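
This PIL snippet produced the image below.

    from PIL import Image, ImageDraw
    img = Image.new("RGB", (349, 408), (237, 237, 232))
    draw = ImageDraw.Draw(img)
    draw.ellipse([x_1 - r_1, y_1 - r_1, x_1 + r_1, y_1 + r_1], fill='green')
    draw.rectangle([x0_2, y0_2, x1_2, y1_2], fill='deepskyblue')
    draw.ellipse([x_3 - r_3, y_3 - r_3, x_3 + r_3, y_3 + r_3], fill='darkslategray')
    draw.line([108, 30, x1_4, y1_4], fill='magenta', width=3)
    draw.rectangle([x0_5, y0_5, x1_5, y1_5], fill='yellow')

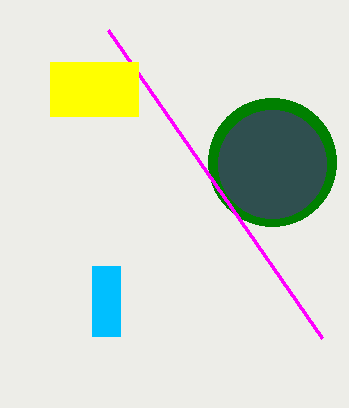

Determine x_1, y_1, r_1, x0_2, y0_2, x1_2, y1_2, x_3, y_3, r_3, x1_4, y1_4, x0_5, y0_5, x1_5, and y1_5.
x_1 = 272, y_1 = 162, r_1 = 64, x0_2 = 92, y0_2 = 266, x1_2 = 120, y1_2 = 336, x_3 = 272, y_3 = 164, r_3 = 54, x1_4 = 322, y1_4 = 338, x0_5 = 50, y0_5 = 62, x1_5 = 138, y1_5 = 116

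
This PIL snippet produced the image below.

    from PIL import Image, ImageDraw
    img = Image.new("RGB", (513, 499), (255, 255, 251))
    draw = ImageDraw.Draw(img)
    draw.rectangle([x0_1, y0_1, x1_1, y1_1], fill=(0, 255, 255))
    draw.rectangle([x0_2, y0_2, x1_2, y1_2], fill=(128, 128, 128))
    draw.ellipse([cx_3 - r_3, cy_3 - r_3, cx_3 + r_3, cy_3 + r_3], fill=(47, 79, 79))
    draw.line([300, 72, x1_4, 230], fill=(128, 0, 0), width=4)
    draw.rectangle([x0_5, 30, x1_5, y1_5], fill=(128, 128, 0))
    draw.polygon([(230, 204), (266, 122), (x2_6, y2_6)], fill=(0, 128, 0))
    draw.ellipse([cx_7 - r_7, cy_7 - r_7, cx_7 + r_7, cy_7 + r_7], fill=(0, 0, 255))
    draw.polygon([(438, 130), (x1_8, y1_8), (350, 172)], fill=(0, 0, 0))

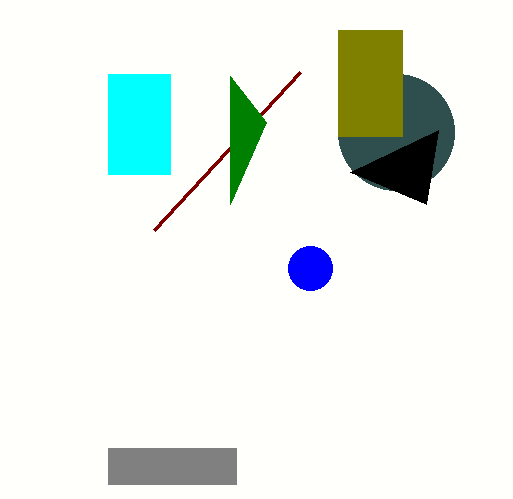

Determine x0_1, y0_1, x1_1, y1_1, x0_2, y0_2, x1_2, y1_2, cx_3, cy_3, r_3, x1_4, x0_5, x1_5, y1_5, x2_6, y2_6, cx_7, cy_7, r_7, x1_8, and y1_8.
x0_1 = 108
y0_1 = 74
x1_1 = 170
y1_1 = 174
x0_2 = 108
y0_2 = 448
x1_2 = 236
y1_2 = 484
cx_3 = 396
cy_3 = 132
r_3 = 58
x1_4 = 154
x0_5 = 338
x1_5 = 402
y1_5 = 136
x2_6 = 230
y2_6 = 76
cx_7 = 310
cy_7 = 268
r_7 = 22
x1_8 = 426
y1_8 = 204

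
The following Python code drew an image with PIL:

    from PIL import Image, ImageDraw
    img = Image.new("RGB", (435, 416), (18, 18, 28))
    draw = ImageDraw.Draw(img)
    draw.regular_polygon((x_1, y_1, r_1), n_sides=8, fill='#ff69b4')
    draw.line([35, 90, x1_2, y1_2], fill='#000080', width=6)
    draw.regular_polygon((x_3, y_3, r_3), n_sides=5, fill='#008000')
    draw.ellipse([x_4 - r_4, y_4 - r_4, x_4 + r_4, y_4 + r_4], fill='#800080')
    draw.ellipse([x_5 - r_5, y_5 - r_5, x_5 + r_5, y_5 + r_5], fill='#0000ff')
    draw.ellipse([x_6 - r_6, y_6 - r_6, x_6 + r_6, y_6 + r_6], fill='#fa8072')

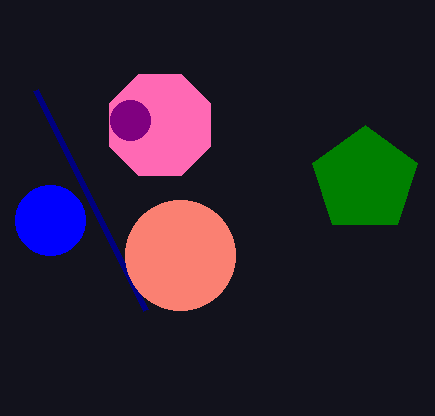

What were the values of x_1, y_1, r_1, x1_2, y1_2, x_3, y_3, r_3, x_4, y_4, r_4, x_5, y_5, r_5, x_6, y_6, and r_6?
x_1 = 160
y_1 = 125
r_1 = 55
x1_2 = 145
y1_2 = 310
x_3 = 365
y_3 = 180
r_3 = 55
x_4 = 130
y_4 = 120
r_4 = 20
x_5 = 50
y_5 = 220
r_5 = 35
x_6 = 180
y_6 = 255
r_6 = 55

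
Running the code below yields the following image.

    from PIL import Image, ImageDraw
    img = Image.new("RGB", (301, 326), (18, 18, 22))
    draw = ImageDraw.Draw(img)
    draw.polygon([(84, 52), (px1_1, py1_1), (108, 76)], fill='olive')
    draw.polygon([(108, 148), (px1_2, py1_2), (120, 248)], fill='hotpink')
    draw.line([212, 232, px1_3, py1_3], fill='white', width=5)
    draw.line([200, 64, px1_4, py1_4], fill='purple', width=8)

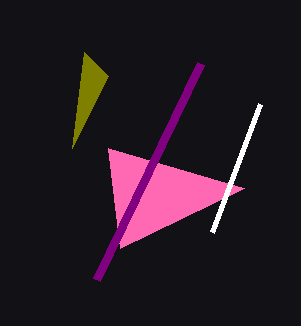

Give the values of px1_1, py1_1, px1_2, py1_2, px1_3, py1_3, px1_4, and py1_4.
px1_1 = 72, py1_1 = 148, px1_2 = 244, py1_2 = 188, px1_3 = 260, py1_3 = 104, px1_4 = 96, py1_4 = 280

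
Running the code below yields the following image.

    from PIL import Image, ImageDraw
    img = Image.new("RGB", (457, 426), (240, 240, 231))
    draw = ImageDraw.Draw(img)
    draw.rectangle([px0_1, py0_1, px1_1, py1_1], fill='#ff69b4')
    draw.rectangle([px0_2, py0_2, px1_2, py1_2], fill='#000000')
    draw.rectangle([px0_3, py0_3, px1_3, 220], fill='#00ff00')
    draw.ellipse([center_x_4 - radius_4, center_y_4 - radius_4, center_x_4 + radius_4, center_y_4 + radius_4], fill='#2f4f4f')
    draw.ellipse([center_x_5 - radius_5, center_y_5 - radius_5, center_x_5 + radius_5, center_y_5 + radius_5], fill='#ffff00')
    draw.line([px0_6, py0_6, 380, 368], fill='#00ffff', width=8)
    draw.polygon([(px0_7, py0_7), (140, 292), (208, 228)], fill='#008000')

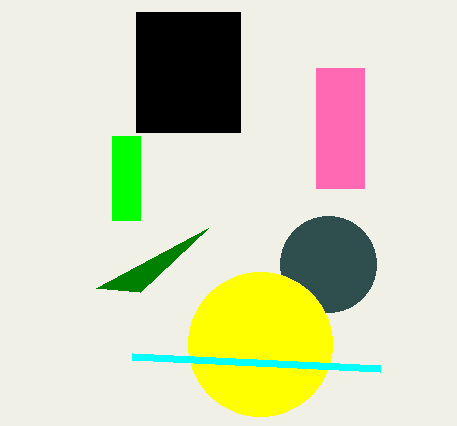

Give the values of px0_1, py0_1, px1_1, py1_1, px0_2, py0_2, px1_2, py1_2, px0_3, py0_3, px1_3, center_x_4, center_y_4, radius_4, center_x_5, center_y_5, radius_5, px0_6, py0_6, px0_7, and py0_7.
px0_1 = 316
py0_1 = 68
px1_1 = 364
py1_1 = 188
px0_2 = 136
py0_2 = 12
px1_2 = 240
py1_2 = 132
px0_3 = 112
py0_3 = 136
px1_3 = 140
center_x_4 = 328
center_y_4 = 264
radius_4 = 48
center_x_5 = 260
center_y_5 = 344
radius_5 = 72
px0_6 = 132
py0_6 = 356
px0_7 = 96
py0_7 = 288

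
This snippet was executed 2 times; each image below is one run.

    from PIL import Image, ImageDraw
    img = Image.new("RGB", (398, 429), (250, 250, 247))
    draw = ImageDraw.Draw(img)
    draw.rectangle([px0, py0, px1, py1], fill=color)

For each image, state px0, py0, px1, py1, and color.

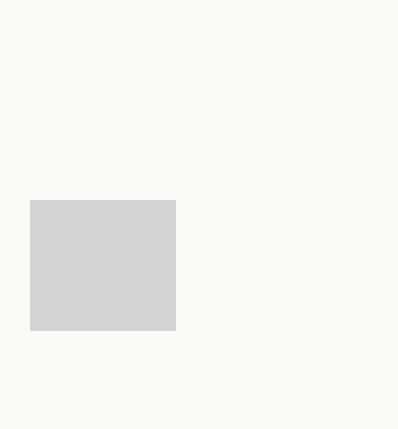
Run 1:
px0 = 30
py0 = 200
px1 = 175
py1 = 330
color = 'lightgray'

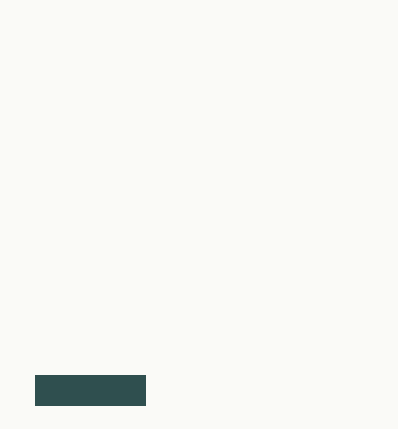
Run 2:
px0 = 35, py0 = 375, px1 = 145, py1 = 405, color = 'darkslategray'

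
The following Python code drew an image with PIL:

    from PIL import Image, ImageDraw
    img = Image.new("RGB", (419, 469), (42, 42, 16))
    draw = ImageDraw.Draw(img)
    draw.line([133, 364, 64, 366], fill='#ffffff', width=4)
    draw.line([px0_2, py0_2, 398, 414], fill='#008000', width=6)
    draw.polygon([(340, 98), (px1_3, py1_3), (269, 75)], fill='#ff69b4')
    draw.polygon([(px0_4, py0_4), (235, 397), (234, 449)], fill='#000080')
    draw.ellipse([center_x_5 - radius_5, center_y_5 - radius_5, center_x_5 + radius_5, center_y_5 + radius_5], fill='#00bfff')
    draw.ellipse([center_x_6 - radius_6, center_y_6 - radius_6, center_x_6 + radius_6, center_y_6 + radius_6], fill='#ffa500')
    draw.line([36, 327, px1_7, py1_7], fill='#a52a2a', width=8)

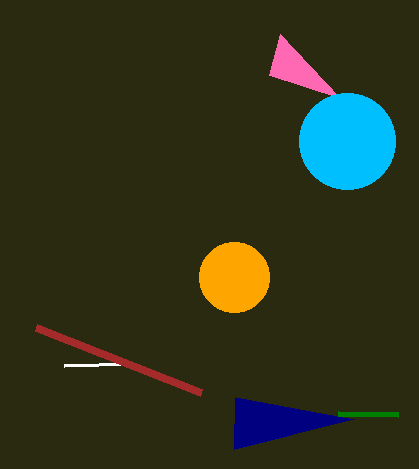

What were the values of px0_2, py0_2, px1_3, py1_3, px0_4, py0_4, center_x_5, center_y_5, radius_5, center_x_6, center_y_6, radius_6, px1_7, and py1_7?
px0_2 = 338
py0_2 = 413
px1_3 = 280
py1_3 = 34
px0_4 = 353
py0_4 = 419
center_x_5 = 347
center_y_5 = 141
radius_5 = 48
center_x_6 = 234
center_y_6 = 277
radius_6 = 35
px1_7 = 201
py1_7 = 392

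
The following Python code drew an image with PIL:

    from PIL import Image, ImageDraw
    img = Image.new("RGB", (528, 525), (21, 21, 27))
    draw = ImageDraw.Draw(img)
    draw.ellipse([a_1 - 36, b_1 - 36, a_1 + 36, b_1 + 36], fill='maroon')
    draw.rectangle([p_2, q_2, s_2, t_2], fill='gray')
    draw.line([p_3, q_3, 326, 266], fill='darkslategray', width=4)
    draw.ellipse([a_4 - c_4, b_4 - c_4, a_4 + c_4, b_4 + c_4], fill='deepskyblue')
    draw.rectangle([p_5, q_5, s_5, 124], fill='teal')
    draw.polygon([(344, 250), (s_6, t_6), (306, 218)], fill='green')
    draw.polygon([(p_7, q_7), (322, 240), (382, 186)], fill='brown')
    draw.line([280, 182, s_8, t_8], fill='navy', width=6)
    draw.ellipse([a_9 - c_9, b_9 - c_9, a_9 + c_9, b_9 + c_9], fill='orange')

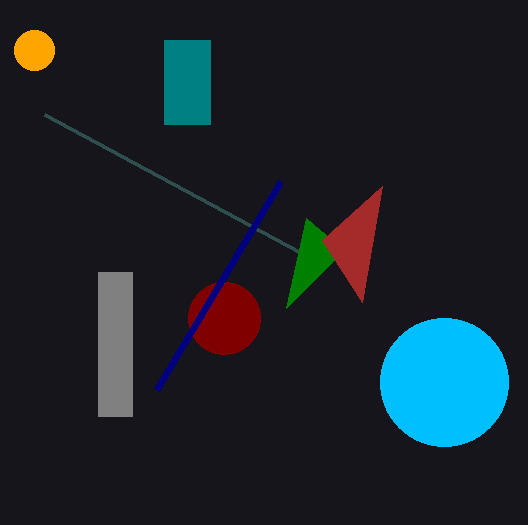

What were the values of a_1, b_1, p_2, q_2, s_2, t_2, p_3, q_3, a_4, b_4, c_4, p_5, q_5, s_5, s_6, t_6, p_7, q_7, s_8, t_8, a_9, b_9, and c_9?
a_1 = 224; b_1 = 318; p_2 = 98; q_2 = 272; s_2 = 132; t_2 = 416; p_3 = 44; q_3 = 114; a_4 = 444; b_4 = 382; c_4 = 64; p_5 = 164; q_5 = 40; s_5 = 210; s_6 = 286; t_6 = 308; p_7 = 362; q_7 = 302; s_8 = 156; t_8 = 390; a_9 = 34; b_9 = 50; c_9 = 20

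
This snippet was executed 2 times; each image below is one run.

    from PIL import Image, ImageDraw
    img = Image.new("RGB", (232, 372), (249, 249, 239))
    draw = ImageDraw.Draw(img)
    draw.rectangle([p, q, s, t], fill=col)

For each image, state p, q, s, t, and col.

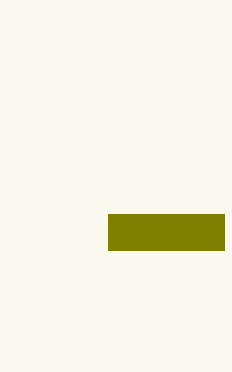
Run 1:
p = 108; q = 214; s = 224; t = 250; col = 'olive'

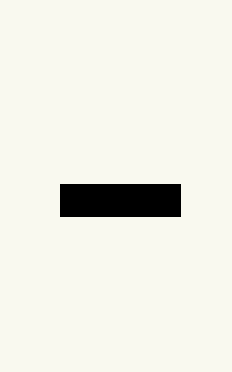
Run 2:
p = 60, q = 184, s = 180, t = 216, col = 'black'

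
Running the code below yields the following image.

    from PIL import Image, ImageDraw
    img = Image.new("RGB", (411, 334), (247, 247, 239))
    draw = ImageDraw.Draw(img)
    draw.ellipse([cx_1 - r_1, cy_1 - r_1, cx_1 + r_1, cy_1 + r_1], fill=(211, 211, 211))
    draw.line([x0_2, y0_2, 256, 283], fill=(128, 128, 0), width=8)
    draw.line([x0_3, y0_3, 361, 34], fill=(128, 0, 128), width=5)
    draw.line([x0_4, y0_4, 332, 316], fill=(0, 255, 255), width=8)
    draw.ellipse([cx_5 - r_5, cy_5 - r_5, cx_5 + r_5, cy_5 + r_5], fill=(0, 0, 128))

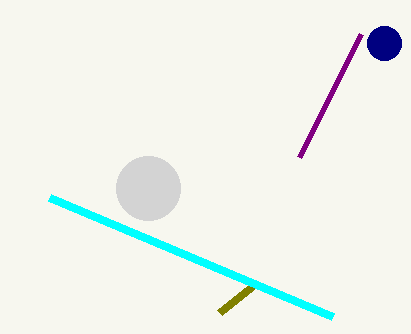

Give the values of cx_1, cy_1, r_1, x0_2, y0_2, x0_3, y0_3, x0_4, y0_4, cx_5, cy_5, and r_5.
cx_1 = 148; cy_1 = 188; r_1 = 32; x0_2 = 220; y0_2 = 312; x0_3 = 299; y0_3 = 157; x0_4 = 49; y0_4 = 197; cx_5 = 384; cy_5 = 43; r_5 = 17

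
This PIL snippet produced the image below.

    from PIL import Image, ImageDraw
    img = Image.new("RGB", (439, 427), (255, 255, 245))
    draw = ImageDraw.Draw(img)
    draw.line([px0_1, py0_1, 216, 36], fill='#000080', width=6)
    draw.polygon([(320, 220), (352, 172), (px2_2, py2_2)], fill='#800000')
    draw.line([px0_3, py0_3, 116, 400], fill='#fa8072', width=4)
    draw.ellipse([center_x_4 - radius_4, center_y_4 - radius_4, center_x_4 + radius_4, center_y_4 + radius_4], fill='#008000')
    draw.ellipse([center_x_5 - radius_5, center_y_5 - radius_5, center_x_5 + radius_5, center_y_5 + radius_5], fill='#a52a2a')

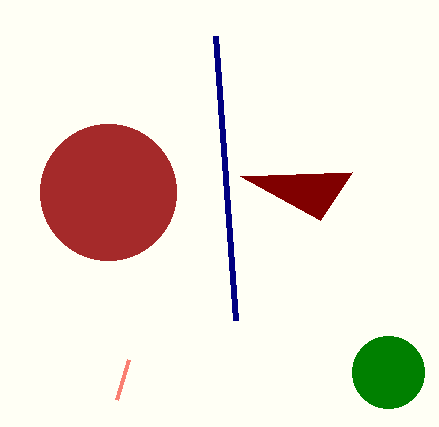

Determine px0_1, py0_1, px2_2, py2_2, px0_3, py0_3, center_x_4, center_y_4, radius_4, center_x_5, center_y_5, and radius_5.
px0_1 = 236
py0_1 = 320
px2_2 = 240
py2_2 = 176
px0_3 = 128
py0_3 = 360
center_x_4 = 388
center_y_4 = 372
radius_4 = 36
center_x_5 = 108
center_y_5 = 192
radius_5 = 68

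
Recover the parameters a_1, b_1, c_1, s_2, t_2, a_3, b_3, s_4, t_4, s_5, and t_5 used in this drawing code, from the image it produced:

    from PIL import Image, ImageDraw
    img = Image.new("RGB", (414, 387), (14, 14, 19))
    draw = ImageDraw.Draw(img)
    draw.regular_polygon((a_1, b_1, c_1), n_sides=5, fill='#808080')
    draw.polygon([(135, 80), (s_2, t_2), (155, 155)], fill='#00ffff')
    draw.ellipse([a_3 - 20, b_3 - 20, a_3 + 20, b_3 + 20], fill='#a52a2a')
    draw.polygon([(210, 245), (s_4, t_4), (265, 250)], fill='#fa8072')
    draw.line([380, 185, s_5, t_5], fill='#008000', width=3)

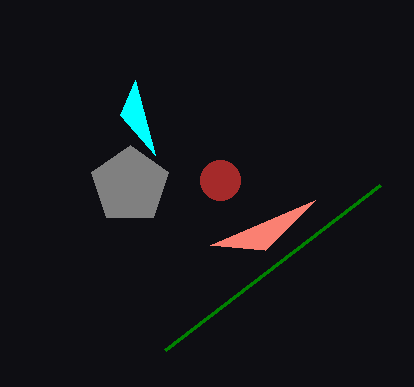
a_1 = 130; b_1 = 185; c_1 = 40; s_2 = 120; t_2 = 115; a_3 = 220; b_3 = 180; s_4 = 315; t_4 = 200; s_5 = 165; t_5 = 350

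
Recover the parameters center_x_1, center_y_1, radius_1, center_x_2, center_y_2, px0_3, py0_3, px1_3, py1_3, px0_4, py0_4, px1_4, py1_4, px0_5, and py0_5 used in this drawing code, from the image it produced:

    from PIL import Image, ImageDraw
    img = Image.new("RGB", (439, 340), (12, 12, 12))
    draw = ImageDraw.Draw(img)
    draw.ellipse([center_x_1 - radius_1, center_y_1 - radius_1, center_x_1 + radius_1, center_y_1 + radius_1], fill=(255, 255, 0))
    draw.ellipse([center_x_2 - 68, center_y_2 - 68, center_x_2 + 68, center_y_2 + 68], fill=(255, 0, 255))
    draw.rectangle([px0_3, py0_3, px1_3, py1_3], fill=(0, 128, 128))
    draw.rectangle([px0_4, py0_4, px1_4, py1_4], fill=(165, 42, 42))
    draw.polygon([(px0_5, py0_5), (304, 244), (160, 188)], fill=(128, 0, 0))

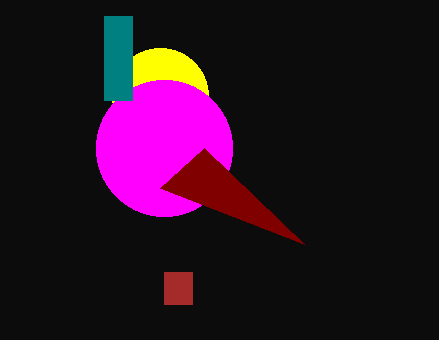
center_x_1 = 160; center_y_1 = 96; radius_1 = 48; center_x_2 = 164; center_y_2 = 148; px0_3 = 104; py0_3 = 16; px1_3 = 132; py1_3 = 100; px0_4 = 164; py0_4 = 272; px1_4 = 192; py1_4 = 304; px0_5 = 204; py0_5 = 148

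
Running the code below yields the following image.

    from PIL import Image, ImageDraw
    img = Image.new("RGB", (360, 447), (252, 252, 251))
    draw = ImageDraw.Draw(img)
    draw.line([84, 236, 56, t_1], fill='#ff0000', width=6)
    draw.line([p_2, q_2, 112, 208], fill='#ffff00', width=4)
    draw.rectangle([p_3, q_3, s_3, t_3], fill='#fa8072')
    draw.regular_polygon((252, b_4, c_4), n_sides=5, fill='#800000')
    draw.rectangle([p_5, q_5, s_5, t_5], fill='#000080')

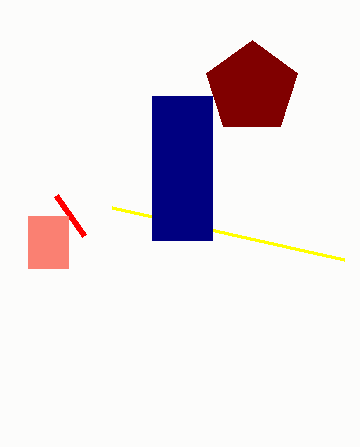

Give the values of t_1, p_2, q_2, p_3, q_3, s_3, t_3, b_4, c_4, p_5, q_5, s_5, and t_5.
t_1 = 196
p_2 = 344
q_2 = 260
p_3 = 28
q_3 = 216
s_3 = 68
t_3 = 268
b_4 = 88
c_4 = 48
p_5 = 152
q_5 = 96
s_5 = 212
t_5 = 240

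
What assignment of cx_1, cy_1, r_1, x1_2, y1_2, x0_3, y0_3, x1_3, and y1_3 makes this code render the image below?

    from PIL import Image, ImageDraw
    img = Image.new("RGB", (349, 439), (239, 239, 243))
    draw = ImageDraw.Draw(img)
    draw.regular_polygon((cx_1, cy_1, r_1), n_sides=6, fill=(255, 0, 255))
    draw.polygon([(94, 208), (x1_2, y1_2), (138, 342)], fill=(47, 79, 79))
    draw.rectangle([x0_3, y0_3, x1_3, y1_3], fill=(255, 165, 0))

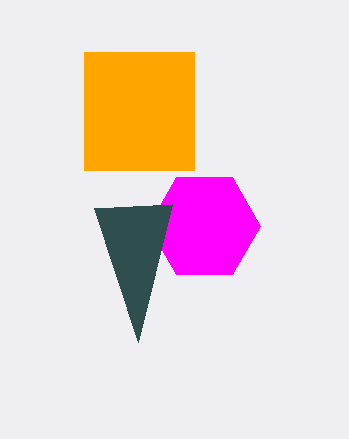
cx_1 = 204; cy_1 = 226; r_1 = 56; x1_2 = 172; y1_2 = 204; x0_3 = 84; y0_3 = 52; x1_3 = 194; y1_3 = 170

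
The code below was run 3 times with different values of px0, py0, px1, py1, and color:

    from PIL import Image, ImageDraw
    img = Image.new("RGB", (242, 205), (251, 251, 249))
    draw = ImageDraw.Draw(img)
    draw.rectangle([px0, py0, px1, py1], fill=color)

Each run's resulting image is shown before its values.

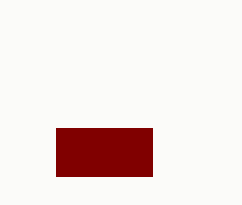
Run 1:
px0 = 56
py0 = 128
px1 = 152
py1 = 176
color = 'maroon'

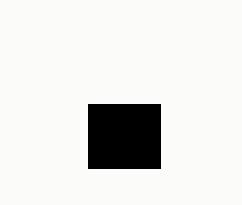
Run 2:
px0 = 88, py0 = 104, px1 = 160, py1 = 168, color = 'black'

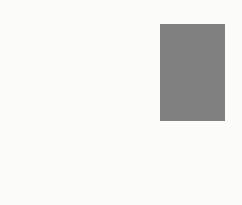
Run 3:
px0 = 160, py0 = 24, px1 = 224, py1 = 120, color = 'gray'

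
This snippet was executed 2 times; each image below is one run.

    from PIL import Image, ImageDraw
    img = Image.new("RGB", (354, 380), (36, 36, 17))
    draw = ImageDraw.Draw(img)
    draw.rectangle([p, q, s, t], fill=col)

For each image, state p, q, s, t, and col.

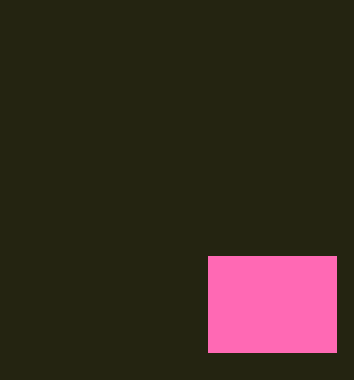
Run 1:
p = 208, q = 256, s = 336, t = 352, col = 'hotpink'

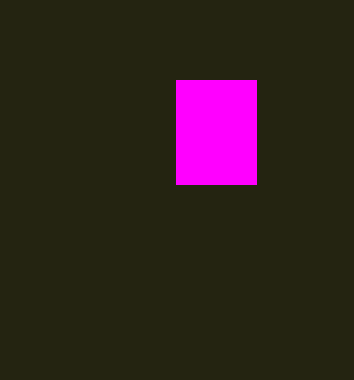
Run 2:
p = 176; q = 80; s = 256; t = 184; col = 'magenta'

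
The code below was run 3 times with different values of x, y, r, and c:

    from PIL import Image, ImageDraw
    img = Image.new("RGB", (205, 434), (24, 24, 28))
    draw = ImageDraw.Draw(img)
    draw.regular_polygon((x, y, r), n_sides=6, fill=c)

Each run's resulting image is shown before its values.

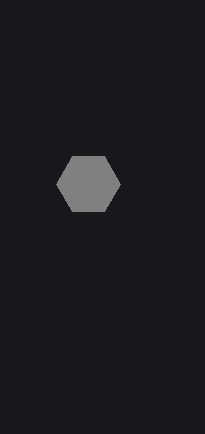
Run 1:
x = 88, y = 184, r = 32, c = 'gray'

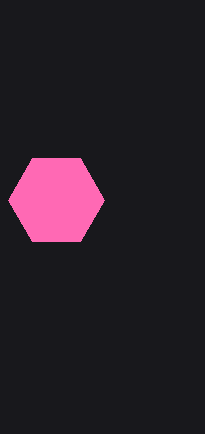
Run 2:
x = 56, y = 200, r = 48, c = 'hotpink'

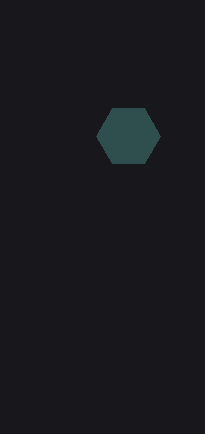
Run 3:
x = 128
y = 136
r = 32
c = 'darkslategray'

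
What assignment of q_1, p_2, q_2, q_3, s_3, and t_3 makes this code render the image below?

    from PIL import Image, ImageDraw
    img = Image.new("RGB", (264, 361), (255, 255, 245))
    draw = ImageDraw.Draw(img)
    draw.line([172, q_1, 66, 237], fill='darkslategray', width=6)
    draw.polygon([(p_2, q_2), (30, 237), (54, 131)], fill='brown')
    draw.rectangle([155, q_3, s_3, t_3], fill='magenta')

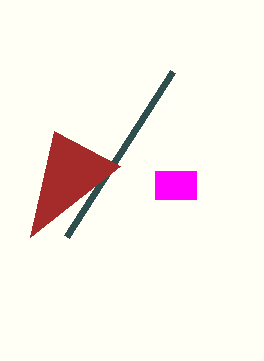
q_1 = 72, p_2 = 120, q_2 = 166, q_3 = 171, s_3 = 196, t_3 = 199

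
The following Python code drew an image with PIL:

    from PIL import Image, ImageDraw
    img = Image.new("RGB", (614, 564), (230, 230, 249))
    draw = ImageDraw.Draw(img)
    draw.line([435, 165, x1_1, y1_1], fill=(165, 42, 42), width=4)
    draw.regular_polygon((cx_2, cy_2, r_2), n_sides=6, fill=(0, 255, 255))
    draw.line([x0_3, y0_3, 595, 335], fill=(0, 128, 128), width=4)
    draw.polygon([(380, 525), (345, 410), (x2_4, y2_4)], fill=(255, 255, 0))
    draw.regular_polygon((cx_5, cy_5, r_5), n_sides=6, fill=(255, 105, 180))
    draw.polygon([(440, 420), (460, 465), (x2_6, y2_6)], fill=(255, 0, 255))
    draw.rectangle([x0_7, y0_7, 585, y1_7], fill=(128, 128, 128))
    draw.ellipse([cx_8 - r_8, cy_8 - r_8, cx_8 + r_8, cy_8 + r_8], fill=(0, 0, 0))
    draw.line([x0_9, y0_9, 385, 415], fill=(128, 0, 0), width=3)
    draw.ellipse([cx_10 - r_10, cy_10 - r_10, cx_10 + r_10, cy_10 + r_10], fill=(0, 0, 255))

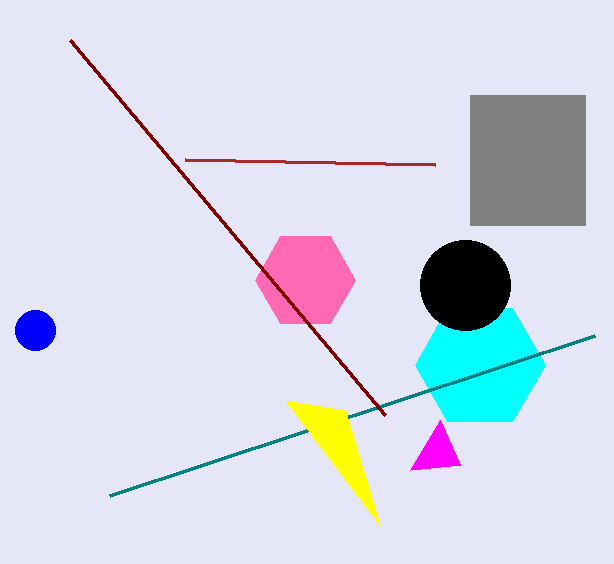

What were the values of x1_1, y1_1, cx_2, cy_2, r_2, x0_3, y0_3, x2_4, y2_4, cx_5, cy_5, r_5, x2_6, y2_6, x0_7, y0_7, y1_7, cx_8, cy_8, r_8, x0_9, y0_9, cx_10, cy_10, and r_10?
x1_1 = 185
y1_1 = 160
cx_2 = 480
cy_2 = 365
r_2 = 65
x0_3 = 110
y0_3 = 495
x2_4 = 285
y2_4 = 400
cx_5 = 305
cy_5 = 280
r_5 = 50
x2_6 = 410
y2_6 = 470
x0_7 = 470
y0_7 = 95
y1_7 = 225
cx_8 = 465
cy_8 = 285
r_8 = 45
x0_9 = 70
y0_9 = 40
cx_10 = 35
cy_10 = 330
r_10 = 20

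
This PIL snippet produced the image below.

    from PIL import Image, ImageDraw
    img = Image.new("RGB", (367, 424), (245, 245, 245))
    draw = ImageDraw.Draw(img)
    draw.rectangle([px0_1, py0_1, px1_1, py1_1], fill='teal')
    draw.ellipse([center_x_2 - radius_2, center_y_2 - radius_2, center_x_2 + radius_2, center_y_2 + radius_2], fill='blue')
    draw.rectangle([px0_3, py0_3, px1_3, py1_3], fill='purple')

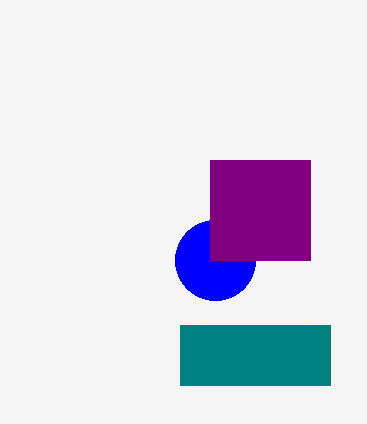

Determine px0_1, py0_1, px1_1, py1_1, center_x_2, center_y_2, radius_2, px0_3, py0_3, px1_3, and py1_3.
px0_1 = 180, py0_1 = 325, px1_1 = 330, py1_1 = 385, center_x_2 = 215, center_y_2 = 260, radius_2 = 40, px0_3 = 210, py0_3 = 160, px1_3 = 310, py1_3 = 260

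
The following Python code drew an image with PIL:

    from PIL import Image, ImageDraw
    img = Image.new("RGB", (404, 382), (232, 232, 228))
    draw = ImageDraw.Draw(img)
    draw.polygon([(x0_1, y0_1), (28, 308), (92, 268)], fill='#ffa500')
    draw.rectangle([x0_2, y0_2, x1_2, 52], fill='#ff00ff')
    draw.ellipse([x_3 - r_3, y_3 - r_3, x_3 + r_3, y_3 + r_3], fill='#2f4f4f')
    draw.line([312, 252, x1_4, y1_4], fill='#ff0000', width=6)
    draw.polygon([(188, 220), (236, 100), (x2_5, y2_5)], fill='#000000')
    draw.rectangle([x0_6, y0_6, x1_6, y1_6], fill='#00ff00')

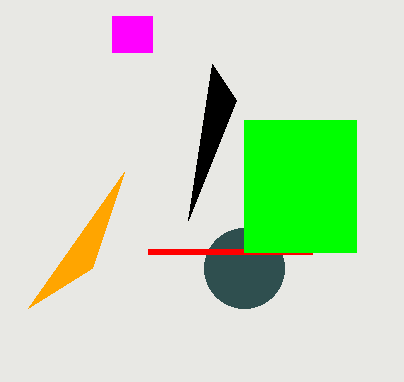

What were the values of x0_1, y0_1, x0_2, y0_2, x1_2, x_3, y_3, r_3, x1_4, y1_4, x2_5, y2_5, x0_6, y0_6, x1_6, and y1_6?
x0_1 = 124
y0_1 = 172
x0_2 = 112
y0_2 = 16
x1_2 = 152
x_3 = 244
y_3 = 268
r_3 = 40
x1_4 = 148
y1_4 = 252
x2_5 = 212
y2_5 = 64
x0_6 = 244
y0_6 = 120
x1_6 = 356
y1_6 = 252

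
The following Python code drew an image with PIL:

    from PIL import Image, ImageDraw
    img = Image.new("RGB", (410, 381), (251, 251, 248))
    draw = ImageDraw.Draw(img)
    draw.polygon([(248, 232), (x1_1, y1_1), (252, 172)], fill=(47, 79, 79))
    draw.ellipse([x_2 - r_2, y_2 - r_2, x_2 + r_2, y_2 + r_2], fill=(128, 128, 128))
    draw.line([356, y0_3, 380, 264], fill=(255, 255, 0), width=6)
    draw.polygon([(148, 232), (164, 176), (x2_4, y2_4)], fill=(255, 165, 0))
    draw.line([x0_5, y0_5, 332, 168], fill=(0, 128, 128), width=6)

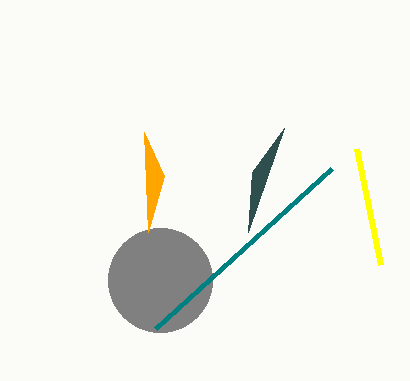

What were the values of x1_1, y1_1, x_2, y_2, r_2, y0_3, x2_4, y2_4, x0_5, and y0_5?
x1_1 = 284
y1_1 = 128
x_2 = 160
y_2 = 280
r_2 = 52
y0_3 = 148
x2_4 = 144
y2_4 = 132
x0_5 = 156
y0_5 = 328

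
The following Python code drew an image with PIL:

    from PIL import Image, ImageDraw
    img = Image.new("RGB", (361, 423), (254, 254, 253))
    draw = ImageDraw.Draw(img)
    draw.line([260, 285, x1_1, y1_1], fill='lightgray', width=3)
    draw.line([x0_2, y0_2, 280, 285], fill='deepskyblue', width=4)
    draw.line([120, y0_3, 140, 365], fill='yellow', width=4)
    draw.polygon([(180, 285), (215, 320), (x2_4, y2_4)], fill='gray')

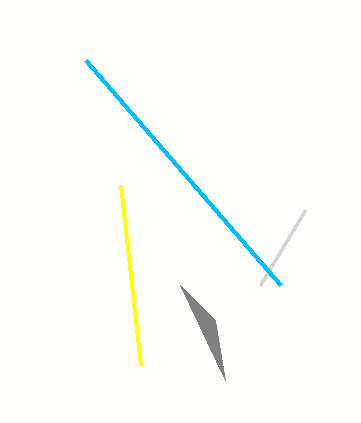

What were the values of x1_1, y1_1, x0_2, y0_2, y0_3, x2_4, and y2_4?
x1_1 = 305; y1_1 = 210; x0_2 = 85; y0_2 = 60; y0_3 = 185; x2_4 = 225; y2_4 = 380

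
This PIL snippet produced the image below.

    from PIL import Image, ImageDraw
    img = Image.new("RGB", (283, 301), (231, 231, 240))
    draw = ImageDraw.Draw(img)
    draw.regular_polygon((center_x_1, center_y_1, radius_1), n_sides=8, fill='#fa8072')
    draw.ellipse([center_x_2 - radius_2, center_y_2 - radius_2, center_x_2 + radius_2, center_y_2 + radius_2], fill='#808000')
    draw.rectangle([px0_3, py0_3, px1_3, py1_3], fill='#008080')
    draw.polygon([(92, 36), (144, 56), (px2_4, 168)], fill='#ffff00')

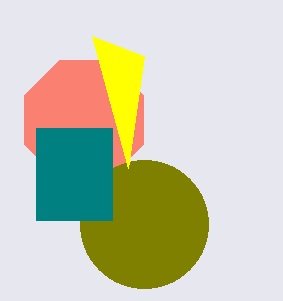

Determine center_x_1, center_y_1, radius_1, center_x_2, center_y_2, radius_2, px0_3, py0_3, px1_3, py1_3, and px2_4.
center_x_1 = 84, center_y_1 = 120, radius_1 = 64, center_x_2 = 144, center_y_2 = 224, radius_2 = 64, px0_3 = 36, py0_3 = 128, px1_3 = 112, py1_3 = 220, px2_4 = 128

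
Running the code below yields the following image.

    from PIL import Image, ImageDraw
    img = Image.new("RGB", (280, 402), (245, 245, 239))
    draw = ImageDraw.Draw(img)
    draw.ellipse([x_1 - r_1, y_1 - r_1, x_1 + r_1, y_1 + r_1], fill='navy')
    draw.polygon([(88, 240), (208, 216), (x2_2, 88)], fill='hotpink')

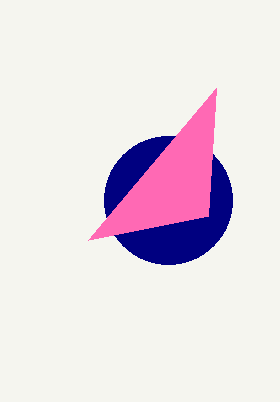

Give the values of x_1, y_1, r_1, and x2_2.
x_1 = 168, y_1 = 200, r_1 = 64, x2_2 = 216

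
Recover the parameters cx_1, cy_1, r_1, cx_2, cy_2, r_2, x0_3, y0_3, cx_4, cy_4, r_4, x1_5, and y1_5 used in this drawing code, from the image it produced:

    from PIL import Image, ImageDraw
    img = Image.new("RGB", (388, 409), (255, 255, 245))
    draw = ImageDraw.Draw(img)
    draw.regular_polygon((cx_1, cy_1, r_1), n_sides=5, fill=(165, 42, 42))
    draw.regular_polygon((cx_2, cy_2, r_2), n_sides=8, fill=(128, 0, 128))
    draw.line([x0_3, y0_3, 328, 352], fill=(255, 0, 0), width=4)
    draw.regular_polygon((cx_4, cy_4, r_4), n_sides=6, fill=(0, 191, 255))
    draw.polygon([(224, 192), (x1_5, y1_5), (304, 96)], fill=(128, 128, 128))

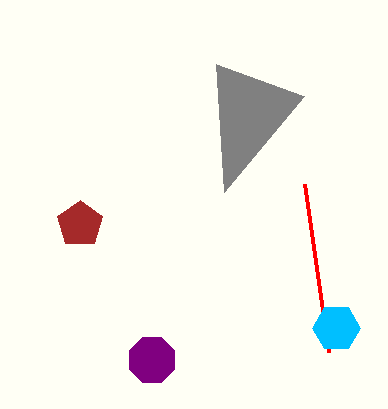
cx_1 = 80
cy_1 = 224
r_1 = 24
cx_2 = 152
cy_2 = 360
r_2 = 24
x0_3 = 304
y0_3 = 184
cx_4 = 336
cy_4 = 328
r_4 = 24
x1_5 = 216
y1_5 = 64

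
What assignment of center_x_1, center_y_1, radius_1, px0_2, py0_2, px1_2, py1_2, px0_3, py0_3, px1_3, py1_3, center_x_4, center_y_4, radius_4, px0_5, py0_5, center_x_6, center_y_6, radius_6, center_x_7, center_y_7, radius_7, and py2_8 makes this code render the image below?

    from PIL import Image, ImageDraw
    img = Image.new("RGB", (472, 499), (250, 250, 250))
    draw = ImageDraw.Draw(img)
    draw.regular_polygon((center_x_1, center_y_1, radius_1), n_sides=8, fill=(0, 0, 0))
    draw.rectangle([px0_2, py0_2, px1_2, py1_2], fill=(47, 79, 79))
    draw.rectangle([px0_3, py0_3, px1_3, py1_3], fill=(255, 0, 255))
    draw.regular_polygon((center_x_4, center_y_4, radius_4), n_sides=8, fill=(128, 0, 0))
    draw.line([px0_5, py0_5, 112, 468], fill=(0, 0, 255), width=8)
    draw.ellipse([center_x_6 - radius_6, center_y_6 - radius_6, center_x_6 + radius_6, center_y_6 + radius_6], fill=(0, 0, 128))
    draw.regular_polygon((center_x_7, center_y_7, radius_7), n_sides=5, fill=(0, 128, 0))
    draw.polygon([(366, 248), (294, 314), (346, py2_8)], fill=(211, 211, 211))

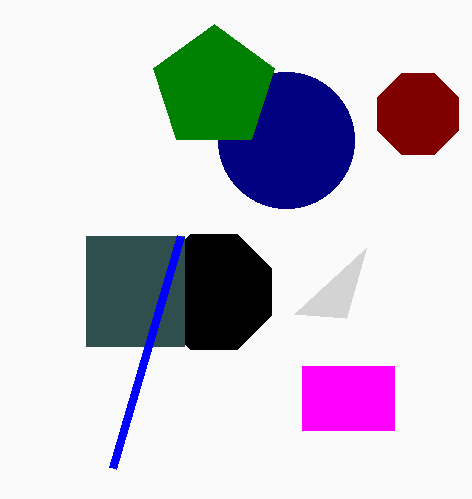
center_x_1 = 214, center_y_1 = 292, radius_1 = 62, px0_2 = 86, py0_2 = 236, px1_2 = 184, py1_2 = 346, px0_3 = 302, py0_3 = 366, px1_3 = 394, py1_3 = 430, center_x_4 = 418, center_y_4 = 114, radius_4 = 44, px0_5 = 180, py0_5 = 236, center_x_6 = 286, center_y_6 = 140, radius_6 = 68, center_x_7 = 214, center_y_7 = 88, radius_7 = 64, py2_8 = 318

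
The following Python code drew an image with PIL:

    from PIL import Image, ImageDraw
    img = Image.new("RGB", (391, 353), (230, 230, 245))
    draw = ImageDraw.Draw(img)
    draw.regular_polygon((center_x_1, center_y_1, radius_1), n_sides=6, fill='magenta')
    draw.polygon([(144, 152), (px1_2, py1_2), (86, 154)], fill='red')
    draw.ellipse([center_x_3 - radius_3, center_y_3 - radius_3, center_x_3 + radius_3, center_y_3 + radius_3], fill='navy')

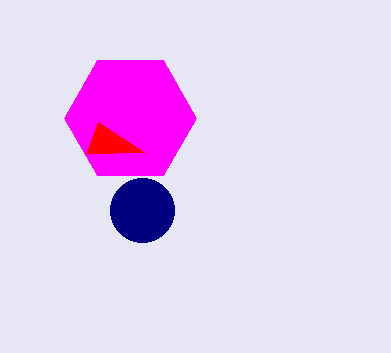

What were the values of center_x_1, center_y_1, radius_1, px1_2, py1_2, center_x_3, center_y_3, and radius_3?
center_x_1 = 130; center_y_1 = 118; radius_1 = 66; px1_2 = 98; py1_2 = 122; center_x_3 = 142; center_y_3 = 210; radius_3 = 32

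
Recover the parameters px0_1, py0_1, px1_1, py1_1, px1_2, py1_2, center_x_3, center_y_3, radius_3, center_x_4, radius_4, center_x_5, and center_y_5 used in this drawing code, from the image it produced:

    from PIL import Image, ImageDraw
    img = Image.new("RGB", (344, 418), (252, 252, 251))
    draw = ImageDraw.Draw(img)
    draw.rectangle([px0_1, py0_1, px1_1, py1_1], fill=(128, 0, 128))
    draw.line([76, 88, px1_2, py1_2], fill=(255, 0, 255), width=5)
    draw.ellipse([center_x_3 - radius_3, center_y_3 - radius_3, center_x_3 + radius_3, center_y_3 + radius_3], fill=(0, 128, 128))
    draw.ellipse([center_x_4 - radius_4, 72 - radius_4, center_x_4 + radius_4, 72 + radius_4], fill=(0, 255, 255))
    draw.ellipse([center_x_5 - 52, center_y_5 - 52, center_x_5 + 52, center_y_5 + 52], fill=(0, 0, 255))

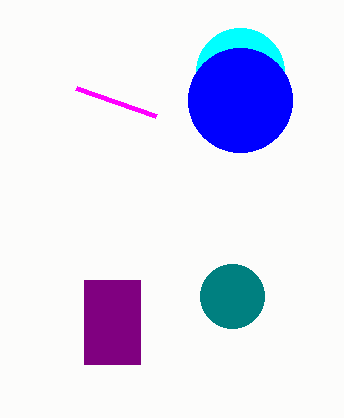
px0_1 = 84; py0_1 = 280; px1_1 = 140; py1_1 = 364; px1_2 = 156; py1_2 = 116; center_x_3 = 232; center_y_3 = 296; radius_3 = 32; center_x_4 = 240; radius_4 = 44; center_x_5 = 240; center_y_5 = 100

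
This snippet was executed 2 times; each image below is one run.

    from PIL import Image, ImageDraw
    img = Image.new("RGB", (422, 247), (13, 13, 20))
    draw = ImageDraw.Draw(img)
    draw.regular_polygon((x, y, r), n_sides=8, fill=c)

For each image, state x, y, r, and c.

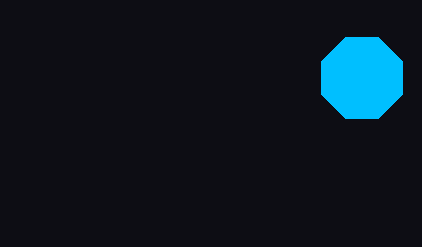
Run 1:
x = 362
y = 78
r = 44
c = 'deepskyblue'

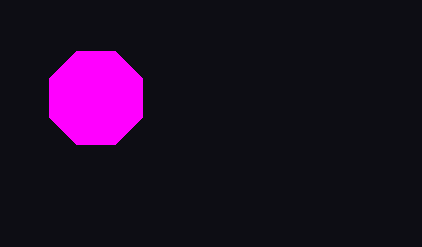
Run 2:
x = 96, y = 98, r = 50, c = 'magenta'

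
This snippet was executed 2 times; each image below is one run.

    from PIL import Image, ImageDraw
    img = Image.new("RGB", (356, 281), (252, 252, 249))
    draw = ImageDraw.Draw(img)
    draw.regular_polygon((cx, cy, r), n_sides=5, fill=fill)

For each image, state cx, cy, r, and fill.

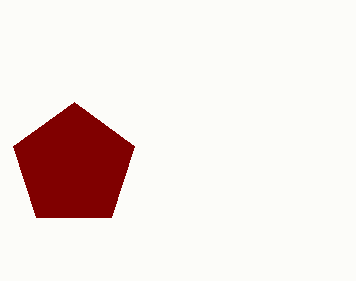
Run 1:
cx = 74
cy = 166
r = 64
fill = 'maroon'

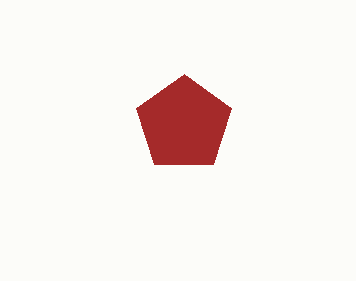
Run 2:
cx = 184, cy = 124, r = 50, fill = 'brown'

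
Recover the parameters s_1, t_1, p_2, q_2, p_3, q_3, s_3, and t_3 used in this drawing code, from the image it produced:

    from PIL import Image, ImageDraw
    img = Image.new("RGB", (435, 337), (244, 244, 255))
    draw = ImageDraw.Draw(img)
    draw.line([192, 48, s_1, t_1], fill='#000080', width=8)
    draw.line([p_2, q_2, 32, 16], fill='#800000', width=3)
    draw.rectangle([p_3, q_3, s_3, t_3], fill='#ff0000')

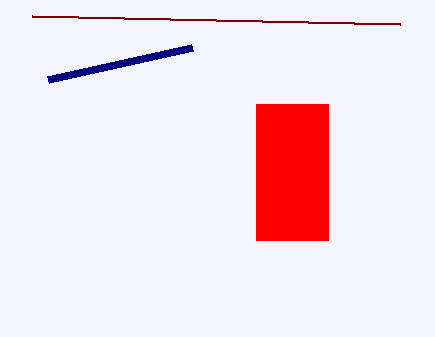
s_1 = 48, t_1 = 80, p_2 = 400, q_2 = 24, p_3 = 256, q_3 = 104, s_3 = 328, t_3 = 240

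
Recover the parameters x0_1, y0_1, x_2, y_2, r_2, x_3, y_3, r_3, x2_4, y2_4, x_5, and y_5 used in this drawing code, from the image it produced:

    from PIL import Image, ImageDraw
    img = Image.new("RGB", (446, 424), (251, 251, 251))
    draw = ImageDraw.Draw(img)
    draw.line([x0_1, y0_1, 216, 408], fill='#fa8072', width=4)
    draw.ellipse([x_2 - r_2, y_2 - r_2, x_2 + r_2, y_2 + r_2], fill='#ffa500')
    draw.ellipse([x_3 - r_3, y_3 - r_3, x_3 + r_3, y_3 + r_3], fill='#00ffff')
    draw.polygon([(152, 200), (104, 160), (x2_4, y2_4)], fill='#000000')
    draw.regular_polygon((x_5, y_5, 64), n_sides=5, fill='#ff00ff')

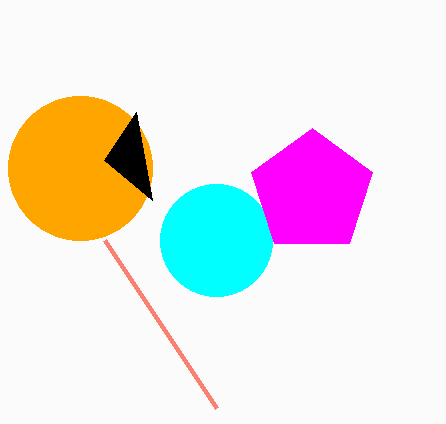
x0_1 = 104; y0_1 = 240; x_2 = 80; y_2 = 168; r_2 = 72; x_3 = 216; y_3 = 240; r_3 = 56; x2_4 = 136; y2_4 = 112; x_5 = 312; y_5 = 192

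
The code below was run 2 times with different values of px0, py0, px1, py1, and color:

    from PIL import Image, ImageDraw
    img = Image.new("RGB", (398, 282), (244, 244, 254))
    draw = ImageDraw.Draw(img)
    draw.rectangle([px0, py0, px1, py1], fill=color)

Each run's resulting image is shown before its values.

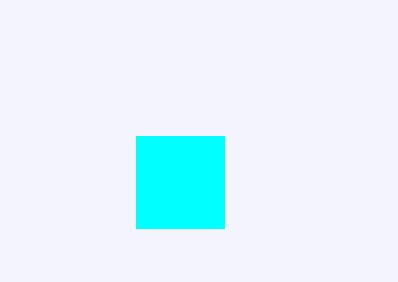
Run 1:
px0 = 136; py0 = 136; px1 = 224; py1 = 228; color = 'cyan'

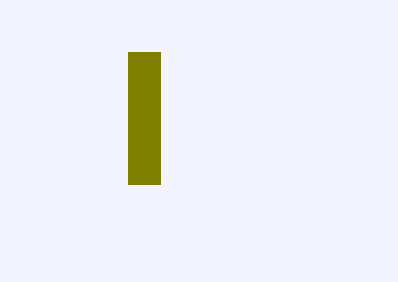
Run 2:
px0 = 128; py0 = 52; px1 = 160; py1 = 184; color = 'olive'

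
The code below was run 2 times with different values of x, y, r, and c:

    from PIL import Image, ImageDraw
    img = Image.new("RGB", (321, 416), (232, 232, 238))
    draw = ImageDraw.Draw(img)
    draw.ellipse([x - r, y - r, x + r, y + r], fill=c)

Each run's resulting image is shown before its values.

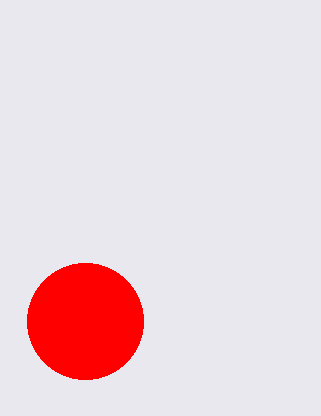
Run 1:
x = 85, y = 321, r = 58, c = 'red'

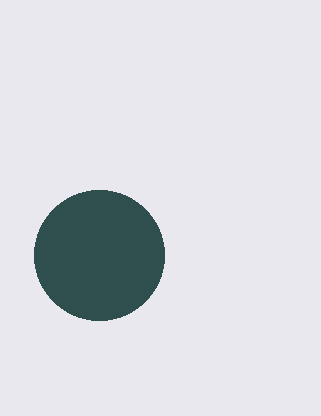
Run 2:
x = 99; y = 255; r = 65; c = 'darkslategray'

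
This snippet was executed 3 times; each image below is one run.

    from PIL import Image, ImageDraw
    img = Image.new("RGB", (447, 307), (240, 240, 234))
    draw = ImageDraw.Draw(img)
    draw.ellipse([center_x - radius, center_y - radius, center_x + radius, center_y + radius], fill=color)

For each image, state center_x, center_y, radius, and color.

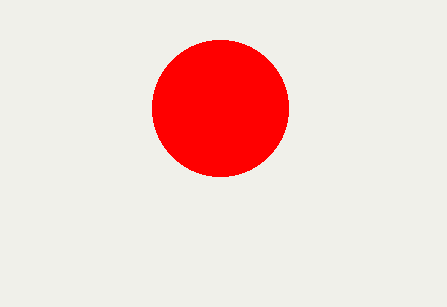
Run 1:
center_x = 220
center_y = 108
radius = 68
color = 'red'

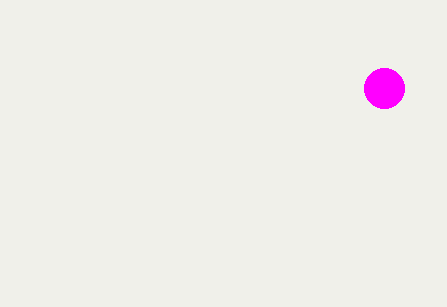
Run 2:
center_x = 384
center_y = 88
radius = 20
color = 'magenta'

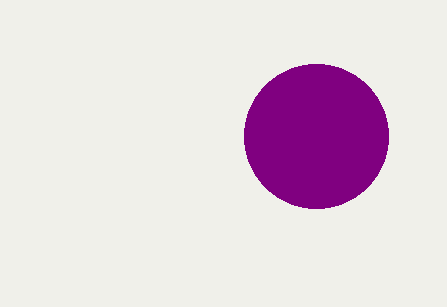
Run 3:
center_x = 316; center_y = 136; radius = 72; color = 'purple'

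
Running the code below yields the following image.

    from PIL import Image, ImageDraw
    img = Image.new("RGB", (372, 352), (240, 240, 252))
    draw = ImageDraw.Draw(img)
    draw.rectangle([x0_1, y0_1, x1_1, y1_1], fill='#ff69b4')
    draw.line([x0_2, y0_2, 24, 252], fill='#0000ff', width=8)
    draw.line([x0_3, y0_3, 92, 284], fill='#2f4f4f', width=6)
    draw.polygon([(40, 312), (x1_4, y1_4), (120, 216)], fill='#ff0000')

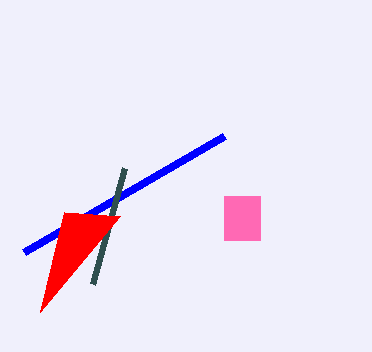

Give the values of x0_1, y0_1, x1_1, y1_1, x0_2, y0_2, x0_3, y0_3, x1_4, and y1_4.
x0_1 = 224, y0_1 = 196, x1_1 = 260, y1_1 = 240, x0_2 = 224, y0_2 = 136, x0_3 = 124, y0_3 = 168, x1_4 = 64, y1_4 = 212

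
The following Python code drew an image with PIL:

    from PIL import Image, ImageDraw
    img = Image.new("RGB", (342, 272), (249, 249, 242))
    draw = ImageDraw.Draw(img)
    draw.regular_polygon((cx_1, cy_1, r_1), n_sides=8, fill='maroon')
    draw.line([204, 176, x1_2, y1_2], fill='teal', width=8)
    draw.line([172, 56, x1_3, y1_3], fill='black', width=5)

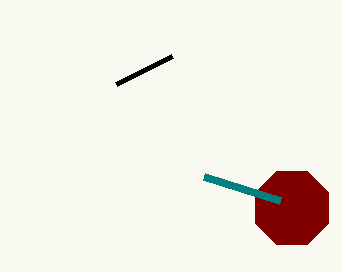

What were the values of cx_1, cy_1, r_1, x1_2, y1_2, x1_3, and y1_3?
cx_1 = 292
cy_1 = 208
r_1 = 40
x1_2 = 280
y1_2 = 200
x1_3 = 116
y1_3 = 84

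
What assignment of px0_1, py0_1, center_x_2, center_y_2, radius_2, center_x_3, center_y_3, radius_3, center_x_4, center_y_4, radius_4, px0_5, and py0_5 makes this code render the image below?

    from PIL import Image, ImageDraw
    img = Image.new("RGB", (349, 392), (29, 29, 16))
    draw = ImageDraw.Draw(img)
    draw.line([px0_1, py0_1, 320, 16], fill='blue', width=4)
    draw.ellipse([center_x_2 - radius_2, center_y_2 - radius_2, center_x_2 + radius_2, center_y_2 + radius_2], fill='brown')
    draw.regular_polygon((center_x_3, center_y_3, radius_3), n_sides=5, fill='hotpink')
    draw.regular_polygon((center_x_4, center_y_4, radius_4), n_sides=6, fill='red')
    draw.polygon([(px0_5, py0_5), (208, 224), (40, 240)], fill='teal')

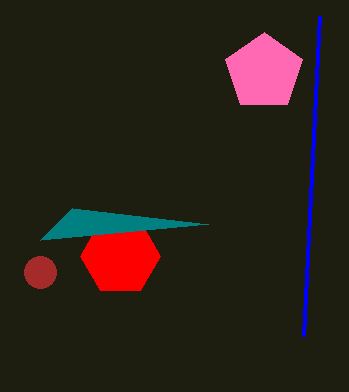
px0_1 = 304; py0_1 = 336; center_x_2 = 40; center_y_2 = 272; radius_2 = 16; center_x_3 = 264; center_y_3 = 72; radius_3 = 40; center_x_4 = 120; center_y_4 = 256; radius_4 = 40; px0_5 = 72; py0_5 = 208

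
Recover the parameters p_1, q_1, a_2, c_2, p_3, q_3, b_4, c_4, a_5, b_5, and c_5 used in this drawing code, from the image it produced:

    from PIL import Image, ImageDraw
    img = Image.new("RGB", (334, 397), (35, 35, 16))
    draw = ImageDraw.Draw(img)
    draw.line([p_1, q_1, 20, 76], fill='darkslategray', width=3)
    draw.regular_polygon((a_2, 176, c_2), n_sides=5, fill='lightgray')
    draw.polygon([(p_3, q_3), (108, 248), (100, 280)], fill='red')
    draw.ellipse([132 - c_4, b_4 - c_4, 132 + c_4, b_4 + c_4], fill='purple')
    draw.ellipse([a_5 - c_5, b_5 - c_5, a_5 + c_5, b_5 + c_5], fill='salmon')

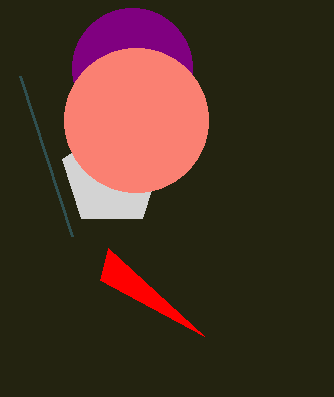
p_1 = 72
q_1 = 236
a_2 = 112
c_2 = 52
p_3 = 204
q_3 = 336
b_4 = 68
c_4 = 60
a_5 = 136
b_5 = 120
c_5 = 72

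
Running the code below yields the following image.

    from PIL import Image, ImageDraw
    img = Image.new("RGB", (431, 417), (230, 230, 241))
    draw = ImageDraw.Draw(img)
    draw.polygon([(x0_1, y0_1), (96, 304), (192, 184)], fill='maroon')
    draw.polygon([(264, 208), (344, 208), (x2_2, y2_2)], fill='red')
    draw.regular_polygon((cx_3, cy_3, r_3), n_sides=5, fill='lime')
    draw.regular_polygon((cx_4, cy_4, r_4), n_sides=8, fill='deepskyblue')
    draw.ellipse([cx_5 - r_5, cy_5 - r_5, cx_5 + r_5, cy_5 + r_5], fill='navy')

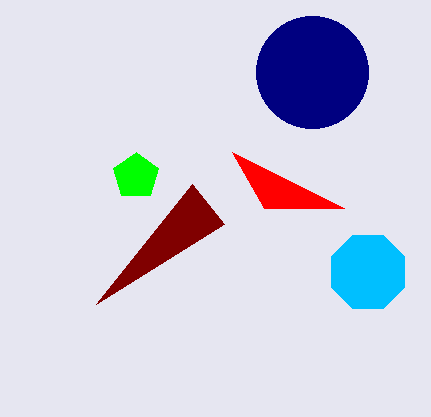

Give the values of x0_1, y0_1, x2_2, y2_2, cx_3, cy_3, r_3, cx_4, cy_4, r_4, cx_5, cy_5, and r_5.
x0_1 = 224; y0_1 = 224; x2_2 = 232; y2_2 = 152; cx_3 = 136; cy_3 = 176; r_3 = 24; cx_4 = 368; cy_4 = 272; r_4 = 40; cx_5 = 312; cy_5 = 72; r_5 = 56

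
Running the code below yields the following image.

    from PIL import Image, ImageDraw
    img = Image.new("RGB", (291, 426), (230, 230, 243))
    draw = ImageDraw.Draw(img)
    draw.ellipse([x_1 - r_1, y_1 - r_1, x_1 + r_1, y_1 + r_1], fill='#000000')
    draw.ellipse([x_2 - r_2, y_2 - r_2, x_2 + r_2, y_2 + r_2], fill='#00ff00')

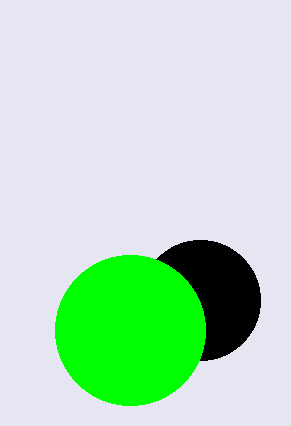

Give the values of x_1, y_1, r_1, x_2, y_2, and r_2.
x_1 = 200, y_1 = 300, r_1 = 60, x_2 = 130, y_2 = 330, r_2 = 75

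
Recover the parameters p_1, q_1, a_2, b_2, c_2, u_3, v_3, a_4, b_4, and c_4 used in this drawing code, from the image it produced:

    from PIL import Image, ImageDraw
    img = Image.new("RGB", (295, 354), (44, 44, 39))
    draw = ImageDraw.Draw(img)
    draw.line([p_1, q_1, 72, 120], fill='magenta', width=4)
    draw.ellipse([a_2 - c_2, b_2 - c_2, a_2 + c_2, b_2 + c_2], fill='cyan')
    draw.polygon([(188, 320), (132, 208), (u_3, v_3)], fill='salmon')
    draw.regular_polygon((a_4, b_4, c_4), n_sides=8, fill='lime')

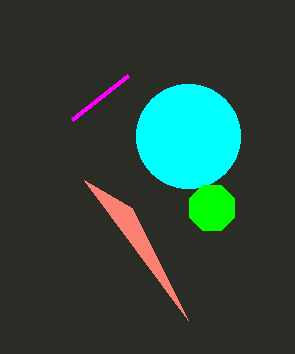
p_1 = 128
q_1 = 76
a_2 = 188
b_2 = 136
c_2 = 52
u_3 = 84
v_3 = 180
a_4 = 212
b_4 = 208
c_4 = 24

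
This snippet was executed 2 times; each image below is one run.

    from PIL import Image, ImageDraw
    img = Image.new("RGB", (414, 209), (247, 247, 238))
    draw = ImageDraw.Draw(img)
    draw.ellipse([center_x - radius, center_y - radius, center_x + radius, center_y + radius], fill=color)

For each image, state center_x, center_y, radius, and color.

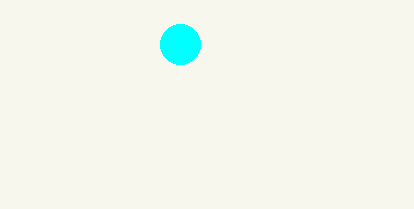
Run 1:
center_x = 180, center_y = 44, radius = 20, color = 'cyan'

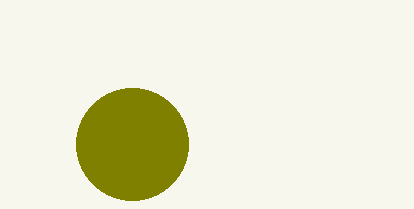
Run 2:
center_x = 132
center_y = 144
radius = 56
color = 'olive'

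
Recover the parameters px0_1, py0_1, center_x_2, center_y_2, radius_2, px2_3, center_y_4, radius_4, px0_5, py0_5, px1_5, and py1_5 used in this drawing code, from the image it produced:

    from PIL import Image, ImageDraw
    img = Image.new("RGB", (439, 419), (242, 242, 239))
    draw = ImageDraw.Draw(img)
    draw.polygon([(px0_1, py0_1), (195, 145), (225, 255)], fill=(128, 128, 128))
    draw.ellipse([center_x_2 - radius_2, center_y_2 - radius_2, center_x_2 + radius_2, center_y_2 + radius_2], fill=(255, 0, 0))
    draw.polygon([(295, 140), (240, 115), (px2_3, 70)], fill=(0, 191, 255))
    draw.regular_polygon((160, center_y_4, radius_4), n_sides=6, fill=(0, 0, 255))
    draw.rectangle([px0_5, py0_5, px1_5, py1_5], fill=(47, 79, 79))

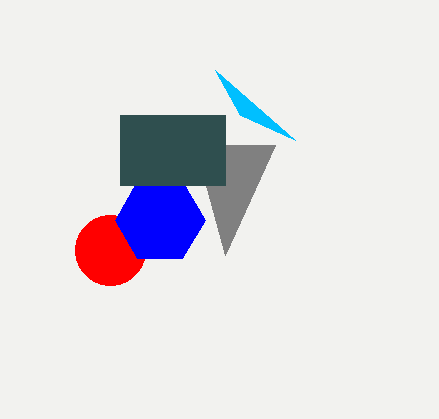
px0_1 = 275, py0_1 = 145, center_x_2 = 110, center_y_2 = 250, radius_2 = 35, px2_3 = 215, center_y_4 = 220, radius_4 = 45, px0_5 = 120, py0_5 = 115, px1_5 = 225, py1_5 = 185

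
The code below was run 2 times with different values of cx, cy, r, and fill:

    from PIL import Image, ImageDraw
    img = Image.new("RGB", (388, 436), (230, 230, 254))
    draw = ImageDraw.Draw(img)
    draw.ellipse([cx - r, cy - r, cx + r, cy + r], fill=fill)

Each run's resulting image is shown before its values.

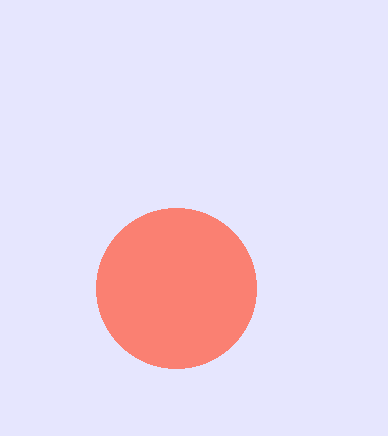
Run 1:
cx = 176; cy = 288; r = 80; fill = 'salmon'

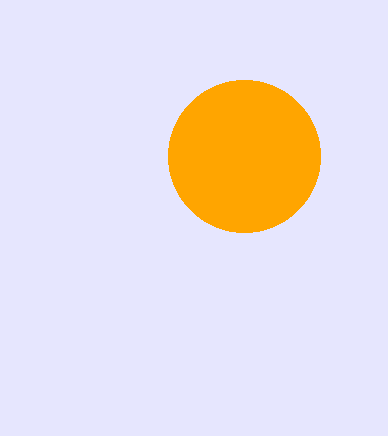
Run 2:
cx = 244; cy = 156; r = 76; fill = 'orange'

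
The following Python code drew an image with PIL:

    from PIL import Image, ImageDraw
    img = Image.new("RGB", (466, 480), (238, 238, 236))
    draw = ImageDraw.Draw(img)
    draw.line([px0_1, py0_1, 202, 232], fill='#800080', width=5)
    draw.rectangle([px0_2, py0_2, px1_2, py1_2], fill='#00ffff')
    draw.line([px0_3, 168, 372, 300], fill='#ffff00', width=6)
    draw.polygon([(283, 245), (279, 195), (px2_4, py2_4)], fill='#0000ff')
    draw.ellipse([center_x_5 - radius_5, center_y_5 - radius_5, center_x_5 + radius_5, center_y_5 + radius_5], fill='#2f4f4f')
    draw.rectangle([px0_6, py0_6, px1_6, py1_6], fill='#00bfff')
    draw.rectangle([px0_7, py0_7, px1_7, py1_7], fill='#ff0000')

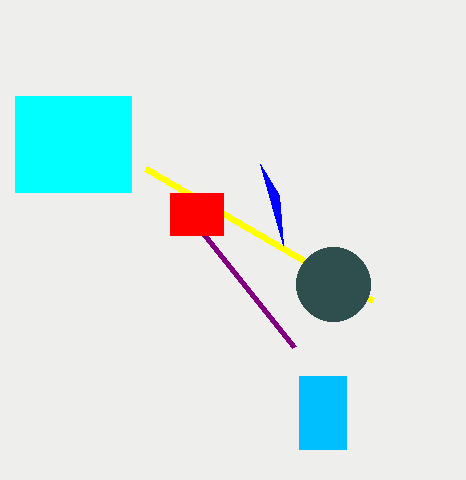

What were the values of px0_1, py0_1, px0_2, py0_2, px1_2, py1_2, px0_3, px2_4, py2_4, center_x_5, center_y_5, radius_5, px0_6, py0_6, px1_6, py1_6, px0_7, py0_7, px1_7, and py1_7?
px0_1 = 294, py0_1 = 347, px0_2 = 15, py0_2 = 96, px1_2 = 131, py1_2 = 192, px0_3 = 145, px2_4 = 260, py2_4 = 164, center_x_5 = 333, center_y_5 = 284, radius_5 = 37, px0_6 = 299, py0_6 = 376, px1_6 = 346, py1_6 = 449, px0_7 = 170, py0_7 = 193, px1_7 = 223, py1_7 = 235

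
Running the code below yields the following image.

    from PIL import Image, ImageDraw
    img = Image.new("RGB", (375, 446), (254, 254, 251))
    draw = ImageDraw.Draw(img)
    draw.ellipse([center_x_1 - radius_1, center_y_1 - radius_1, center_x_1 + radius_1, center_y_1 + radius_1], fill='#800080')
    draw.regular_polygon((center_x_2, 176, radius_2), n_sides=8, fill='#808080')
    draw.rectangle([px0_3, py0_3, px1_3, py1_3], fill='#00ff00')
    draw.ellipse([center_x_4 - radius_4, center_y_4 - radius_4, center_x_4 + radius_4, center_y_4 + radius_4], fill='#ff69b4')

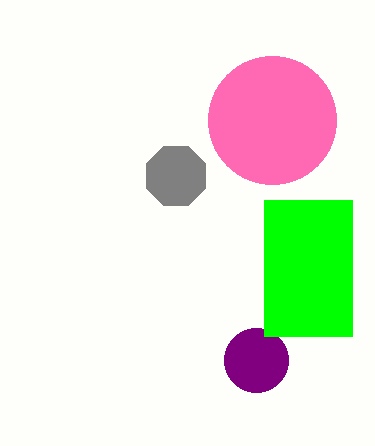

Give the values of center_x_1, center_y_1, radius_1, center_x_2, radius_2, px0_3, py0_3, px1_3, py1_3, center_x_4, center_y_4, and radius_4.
center_x_1 = 256
center_y_1 = 360
radius_1 = 32
center_x_2 = 176
radius_2 = 32
px0_3 = 264
py0_3 = 200
px1_3 = 352
py1_3 = 336
center_x_4 = 272
center_y_4 = 120
radius_4 = 64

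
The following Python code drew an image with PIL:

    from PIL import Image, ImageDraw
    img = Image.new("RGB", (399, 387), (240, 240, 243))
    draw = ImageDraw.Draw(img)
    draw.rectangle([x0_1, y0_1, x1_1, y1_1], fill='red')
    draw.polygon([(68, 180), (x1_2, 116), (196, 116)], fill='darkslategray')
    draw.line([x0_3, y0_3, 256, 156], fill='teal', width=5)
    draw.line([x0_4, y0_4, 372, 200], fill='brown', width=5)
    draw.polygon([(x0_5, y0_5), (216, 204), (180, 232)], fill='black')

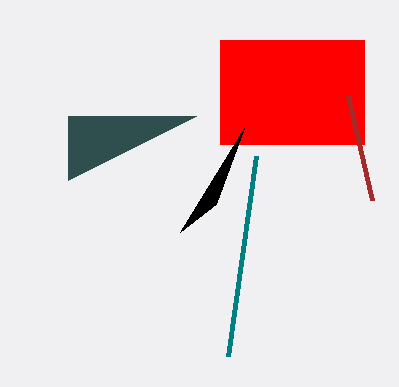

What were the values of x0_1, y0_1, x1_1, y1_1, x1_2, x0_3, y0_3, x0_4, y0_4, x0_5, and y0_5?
x0_1 = 220, y0_1 = 40, x1_1 = 364, y1_1 = 144, x1_2 = 68, x0_3 = 228, y0_3 = 356, x0_4 = 348, y0_4 = 96, x0_5 = 244, y0_5 = 128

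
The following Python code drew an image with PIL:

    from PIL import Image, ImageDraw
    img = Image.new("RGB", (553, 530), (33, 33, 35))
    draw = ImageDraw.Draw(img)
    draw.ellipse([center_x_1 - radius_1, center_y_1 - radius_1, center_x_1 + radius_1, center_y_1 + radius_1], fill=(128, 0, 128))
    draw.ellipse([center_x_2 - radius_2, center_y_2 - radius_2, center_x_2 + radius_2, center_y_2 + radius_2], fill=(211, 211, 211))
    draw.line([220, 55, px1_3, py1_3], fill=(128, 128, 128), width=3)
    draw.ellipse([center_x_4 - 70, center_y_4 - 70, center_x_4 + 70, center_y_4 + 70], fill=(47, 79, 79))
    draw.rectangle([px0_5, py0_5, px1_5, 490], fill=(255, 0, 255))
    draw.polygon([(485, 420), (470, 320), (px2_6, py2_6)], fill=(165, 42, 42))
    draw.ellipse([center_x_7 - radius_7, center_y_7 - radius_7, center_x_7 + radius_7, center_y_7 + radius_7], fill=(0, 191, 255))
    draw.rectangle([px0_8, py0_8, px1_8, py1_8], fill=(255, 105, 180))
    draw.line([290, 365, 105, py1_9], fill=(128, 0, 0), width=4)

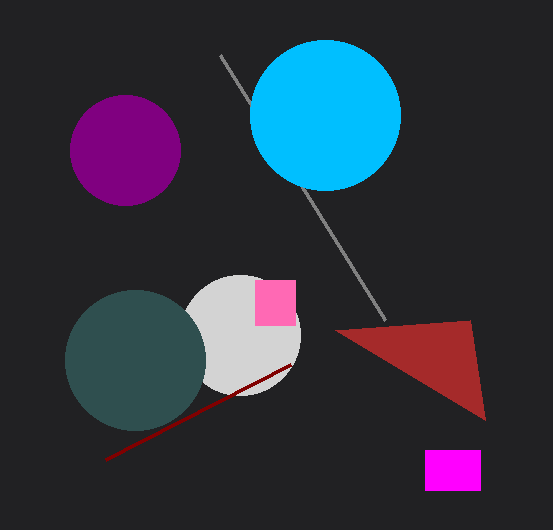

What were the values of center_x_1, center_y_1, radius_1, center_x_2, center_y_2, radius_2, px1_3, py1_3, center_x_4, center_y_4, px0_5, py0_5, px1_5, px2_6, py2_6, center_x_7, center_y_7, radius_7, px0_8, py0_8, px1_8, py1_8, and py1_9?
center_x_1 = 125; center_y_1 = 150; radius_1 = 55; center_x_2 = 240; center_y_2 = 335; radius_2 = 60; px1_3 = 385; py1_3 = 320; center_x_4 = 135; center_y_4 = 360; px0_5 = 425; py0_5 = 450; px1_5 = 480; px2_6 = 335; py2_6 = 330; center_x_7 = 325; center_y_7 = 115; radius_7 = 75; px0_8 = 255; py0_8 = 280; px1_8 = 295; py1_8 = 325; py1_9 = 460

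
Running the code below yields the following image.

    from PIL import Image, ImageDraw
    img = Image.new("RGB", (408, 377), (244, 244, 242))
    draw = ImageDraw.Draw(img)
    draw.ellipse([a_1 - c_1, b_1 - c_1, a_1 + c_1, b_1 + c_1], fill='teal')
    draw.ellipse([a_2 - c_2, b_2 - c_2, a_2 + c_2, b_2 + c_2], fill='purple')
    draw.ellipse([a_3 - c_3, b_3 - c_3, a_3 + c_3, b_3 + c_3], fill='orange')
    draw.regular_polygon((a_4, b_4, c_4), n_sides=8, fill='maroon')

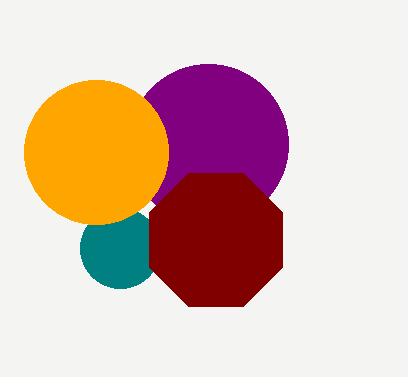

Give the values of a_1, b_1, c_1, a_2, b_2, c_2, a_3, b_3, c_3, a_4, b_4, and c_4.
a_1 = 120, b_1 = 248, c_1 = 40, a_2 = 208, b_2 = 144, c_2 = 80, a_3 = 96, b_3 = 152, c_3 = 72, a_4 = 216, b_4 = 240, c_4 = 72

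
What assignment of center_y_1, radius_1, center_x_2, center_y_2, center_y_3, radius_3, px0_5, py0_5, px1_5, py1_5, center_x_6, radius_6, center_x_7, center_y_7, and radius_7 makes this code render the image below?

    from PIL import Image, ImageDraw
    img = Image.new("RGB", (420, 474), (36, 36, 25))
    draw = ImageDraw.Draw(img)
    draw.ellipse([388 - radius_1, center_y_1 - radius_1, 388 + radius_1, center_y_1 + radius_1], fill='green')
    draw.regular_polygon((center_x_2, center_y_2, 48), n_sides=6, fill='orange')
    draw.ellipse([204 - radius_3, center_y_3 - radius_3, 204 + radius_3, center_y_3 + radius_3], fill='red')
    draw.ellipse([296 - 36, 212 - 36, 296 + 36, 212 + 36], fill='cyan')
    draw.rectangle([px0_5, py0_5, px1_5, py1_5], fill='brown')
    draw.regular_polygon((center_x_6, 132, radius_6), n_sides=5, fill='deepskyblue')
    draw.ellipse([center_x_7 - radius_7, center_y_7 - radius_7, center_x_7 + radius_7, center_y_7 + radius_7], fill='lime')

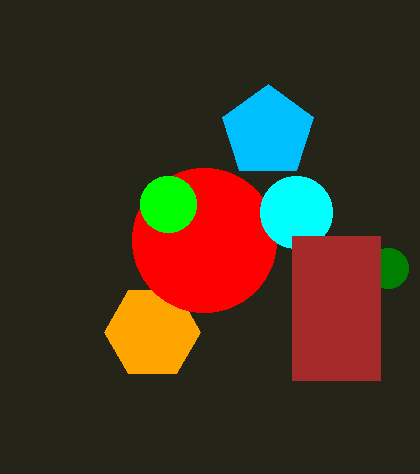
center_y_1 = 268, radius_1 = 20, center_x_2 = 152, center_y_2 = 332, center_y_3 = 240, radius_3 = 72, px0_5 = 292, py0_5 = 236, px1_5 = 380, py1_5 = 380, center_x_6 = 268, radius_6 = 48, center_x_7 = 168, center_y_7 = 204, radius_7 = 28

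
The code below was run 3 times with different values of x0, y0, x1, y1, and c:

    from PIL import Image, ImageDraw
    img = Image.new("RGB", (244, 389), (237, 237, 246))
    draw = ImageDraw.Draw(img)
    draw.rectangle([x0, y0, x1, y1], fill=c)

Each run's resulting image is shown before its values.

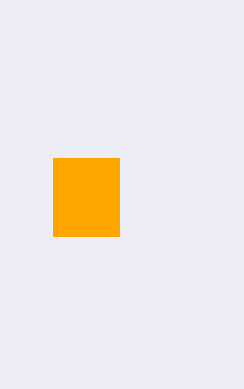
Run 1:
x0 = 53; y0 = 158; x1 = 119; y1 = 236; c = 'orange'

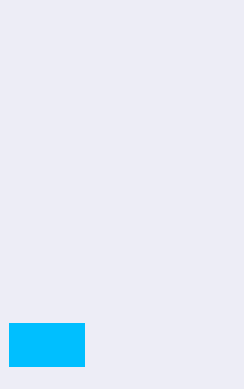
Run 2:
x0 = 9
y0 = 323
x1 = 84
y1 = 366
c = 'deepskyblue'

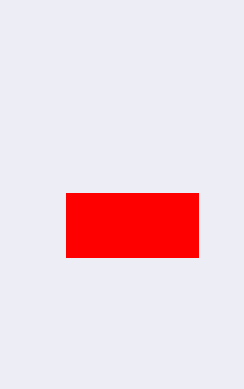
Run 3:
x0 = 66; y0 = 193; x1 = 198; y1 = 257; c = 'red'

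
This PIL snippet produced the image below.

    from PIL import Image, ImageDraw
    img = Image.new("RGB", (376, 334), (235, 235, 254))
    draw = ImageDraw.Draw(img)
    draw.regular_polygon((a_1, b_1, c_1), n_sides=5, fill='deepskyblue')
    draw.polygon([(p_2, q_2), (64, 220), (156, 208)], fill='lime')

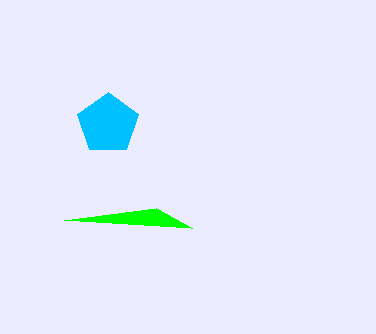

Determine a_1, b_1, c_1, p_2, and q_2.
a_1 = 108
b_1 = 124
c_1 = 32
p_2 = 192
q_2 = 228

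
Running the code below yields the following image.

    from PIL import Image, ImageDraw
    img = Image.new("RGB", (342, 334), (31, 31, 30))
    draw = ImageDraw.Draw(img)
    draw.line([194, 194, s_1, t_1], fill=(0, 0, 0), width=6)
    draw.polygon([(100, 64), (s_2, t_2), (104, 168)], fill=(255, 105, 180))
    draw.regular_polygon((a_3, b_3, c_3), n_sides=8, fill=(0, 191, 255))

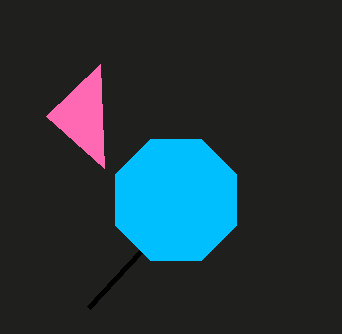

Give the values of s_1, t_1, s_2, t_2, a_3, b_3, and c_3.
s_1 = 88
t_1 = 308
s_2 = 46
t_2 = 116
a_3 = 176
b_3 = 200
c_3 = 66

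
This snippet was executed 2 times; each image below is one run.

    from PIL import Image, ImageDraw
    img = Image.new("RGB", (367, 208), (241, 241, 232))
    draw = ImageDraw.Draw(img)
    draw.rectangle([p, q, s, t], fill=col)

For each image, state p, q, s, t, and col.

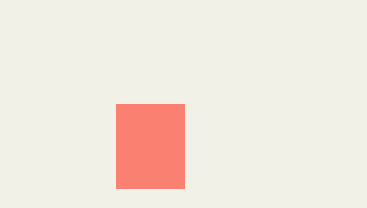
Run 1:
p = 116, q = 104, s = 184, t = 188, col = 'salmon'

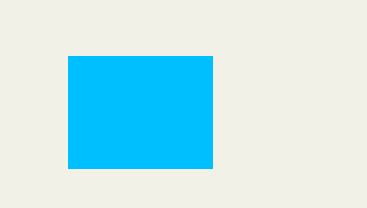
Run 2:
p = 68
q = 56
s = 212
t = 168
col = 'deepskyblue'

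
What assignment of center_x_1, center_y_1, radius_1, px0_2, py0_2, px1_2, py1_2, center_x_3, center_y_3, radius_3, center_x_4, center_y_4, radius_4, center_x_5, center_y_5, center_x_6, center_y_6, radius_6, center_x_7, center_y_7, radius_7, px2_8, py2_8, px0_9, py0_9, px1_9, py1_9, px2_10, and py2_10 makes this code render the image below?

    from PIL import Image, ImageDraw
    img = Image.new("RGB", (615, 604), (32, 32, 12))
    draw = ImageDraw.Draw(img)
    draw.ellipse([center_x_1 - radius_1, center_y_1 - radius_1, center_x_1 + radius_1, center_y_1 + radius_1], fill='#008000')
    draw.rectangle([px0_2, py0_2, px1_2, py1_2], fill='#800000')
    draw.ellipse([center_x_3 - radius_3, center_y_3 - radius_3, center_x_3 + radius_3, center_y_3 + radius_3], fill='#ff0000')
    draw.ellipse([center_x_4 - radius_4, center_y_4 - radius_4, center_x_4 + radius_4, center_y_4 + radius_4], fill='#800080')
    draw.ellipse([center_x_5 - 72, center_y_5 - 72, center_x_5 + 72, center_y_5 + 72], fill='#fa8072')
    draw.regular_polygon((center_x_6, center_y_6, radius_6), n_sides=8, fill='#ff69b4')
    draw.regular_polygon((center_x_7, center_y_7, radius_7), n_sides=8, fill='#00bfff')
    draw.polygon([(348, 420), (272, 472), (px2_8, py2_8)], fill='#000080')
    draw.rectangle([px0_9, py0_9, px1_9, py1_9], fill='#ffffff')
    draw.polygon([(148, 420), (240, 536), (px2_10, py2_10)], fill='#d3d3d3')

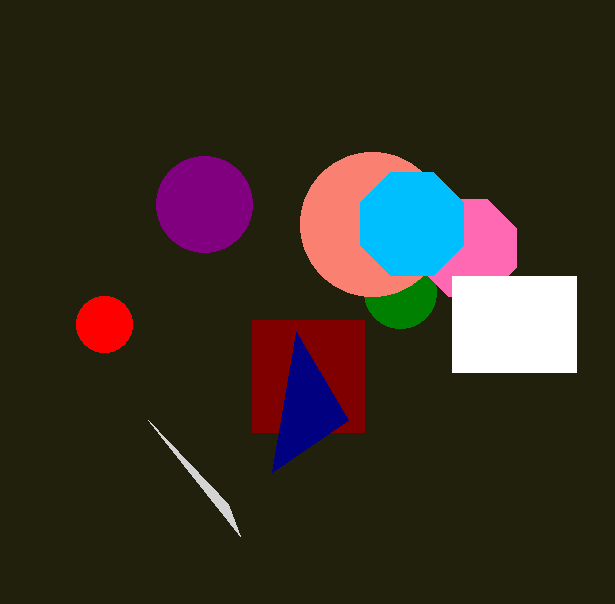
center_x_1 = 400
center_y_1 = 292
radius_1 = 36
px0_2 = 252
py0_2 = 320
px1_2 = 364
py1_2 = 432
center_x_3 = 104
center_y_3 = 324
radius_3 = 28
center_x_4 = 204
center_y_4 = 204
radius_4 = 48
center_x_5 = 372
center_y_5 = 224
center_x_6 = 468
center_y_6 = 248
radius_6 = 52
center_x_7 = 412
center_y_7 = 224
radius_7 = 56
px2_8 = 296
py2_8 = 332
px0_9 = 452
py0_9 = 276
px1_9 = 576
py1_9 = 372
px2_10 = 228
py2_10 = 504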